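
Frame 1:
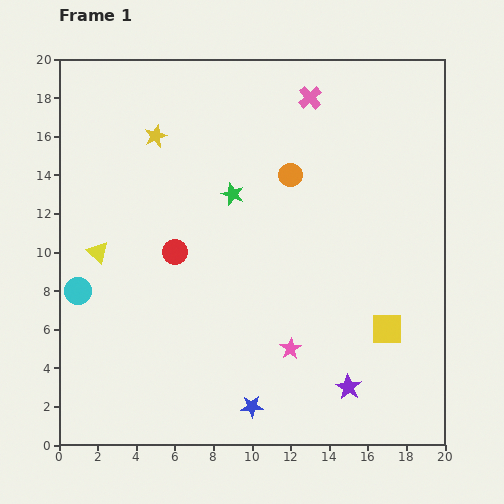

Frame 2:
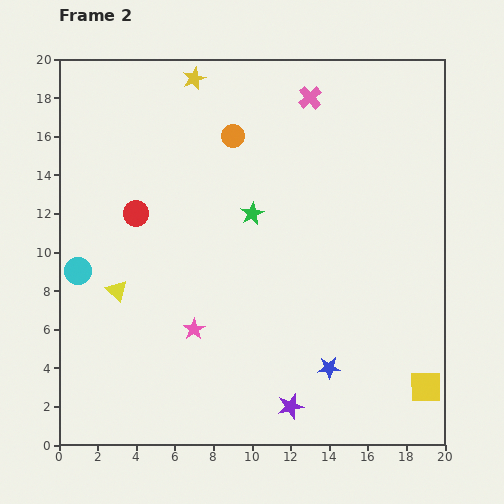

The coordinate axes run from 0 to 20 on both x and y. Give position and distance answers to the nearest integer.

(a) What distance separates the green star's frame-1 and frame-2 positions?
1

The green star moved from (9, 13) to (10, 12), a distance of √(1² + 1²) ≈ 1.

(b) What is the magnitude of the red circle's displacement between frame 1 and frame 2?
3

The red circle moved from (6, 10) to (4, 12), a distance of √(2² + 2²) ≈ 3.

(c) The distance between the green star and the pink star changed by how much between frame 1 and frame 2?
-2

Distance in frame 1: 9. Distance in frame 2: 7.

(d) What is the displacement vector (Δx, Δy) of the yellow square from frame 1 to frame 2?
(2, -3)

The yellow square was at (17, 6) in frame 1 and (19, 3) in frame 2.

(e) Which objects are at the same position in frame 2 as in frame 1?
the pink cross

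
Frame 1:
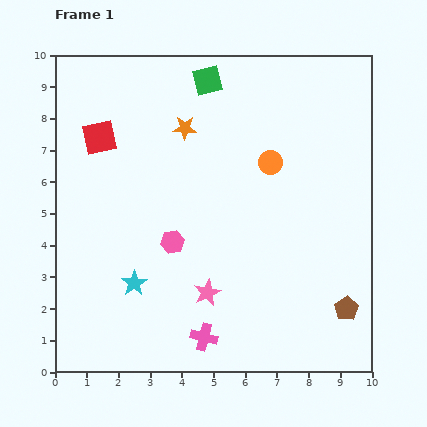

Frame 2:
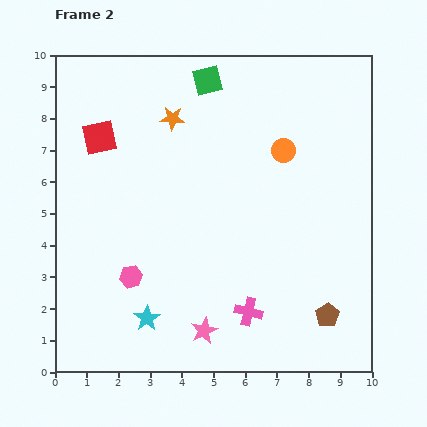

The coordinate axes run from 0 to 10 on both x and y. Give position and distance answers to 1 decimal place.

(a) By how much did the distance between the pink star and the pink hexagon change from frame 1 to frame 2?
+1.0

Distance in frame 1: 1.9. Distance in frame 2: 2.9.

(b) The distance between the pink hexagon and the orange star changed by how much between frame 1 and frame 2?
+1.6

Distance in frame 1: 3.6. Distance in frame 2: 5.2.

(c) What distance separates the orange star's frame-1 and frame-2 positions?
0.5

The orange star moved from (4.1, 7.7) to (3.7, 8.0), a distance of √(0.4² + 0.3²) ≈ 0.5.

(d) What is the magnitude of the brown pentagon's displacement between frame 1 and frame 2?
0.6

The brown pentagon moved from (9.2, 2.0) to (8.6, 1.8), a distance of √(0.6² + 0.2²) ≈ 0.6.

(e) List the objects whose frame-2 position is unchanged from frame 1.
the red square, the green square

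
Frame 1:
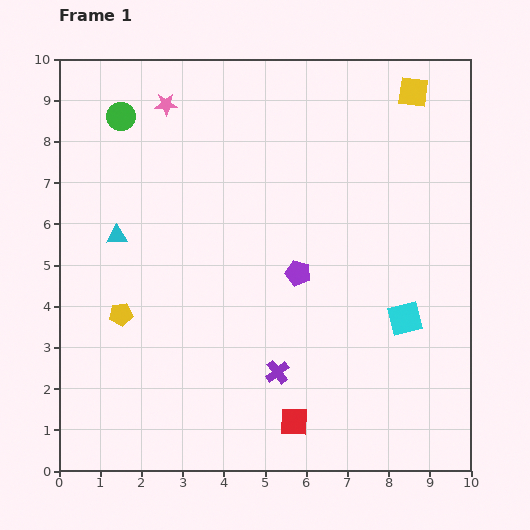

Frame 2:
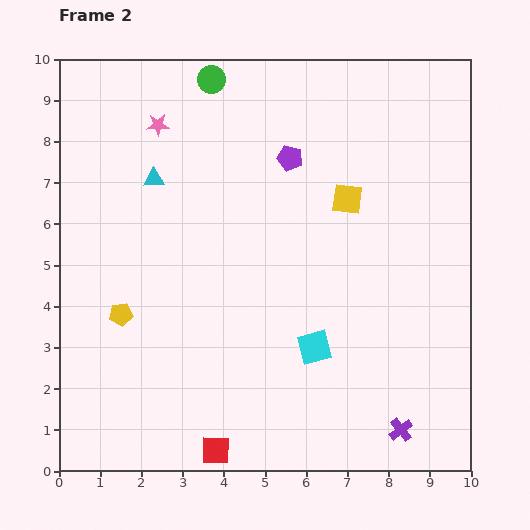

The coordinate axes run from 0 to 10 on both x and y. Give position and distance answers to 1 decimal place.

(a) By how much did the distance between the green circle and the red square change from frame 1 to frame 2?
+0.5

Distance in frame 1: 8.5. Distance in frame 2: 9.0.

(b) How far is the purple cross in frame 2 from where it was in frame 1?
3.3

The purple cross moved from (5.3, 2.4) to (8.3, 1.0), a distance of √(3.0² + 1.4²) ≈ 3.3.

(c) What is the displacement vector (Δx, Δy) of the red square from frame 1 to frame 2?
(-1.9, -0.7)

The red square was at (5.7, 1.2) in frame 1 and (3.8, 0.5) in frame 2.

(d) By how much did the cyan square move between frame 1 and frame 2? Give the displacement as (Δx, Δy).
(-2.2, -0.7)

The cyan square was at (8.4, 3.7) in frame 1 and (6.2, 3.0) in frame 2.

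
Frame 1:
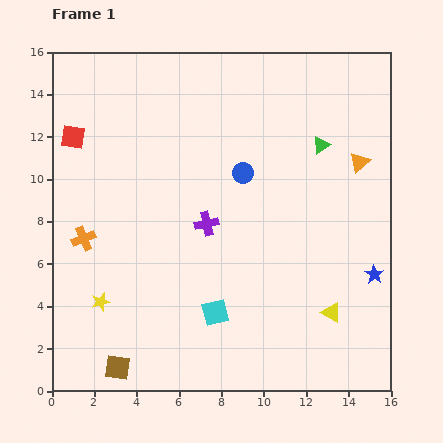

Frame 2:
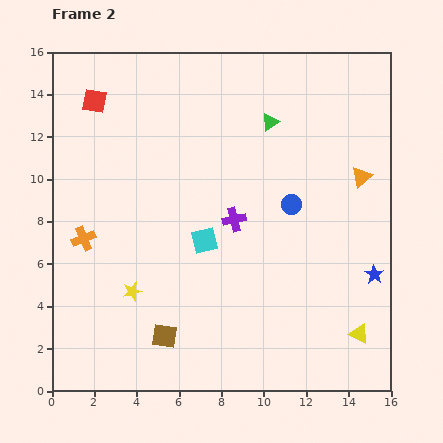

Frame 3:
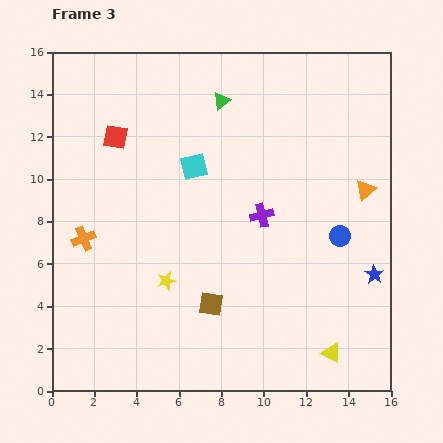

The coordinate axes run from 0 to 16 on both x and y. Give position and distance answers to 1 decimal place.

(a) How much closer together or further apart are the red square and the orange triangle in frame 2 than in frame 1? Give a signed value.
-0.5

Distance in frame 1: 13.6. Distance in frame 2: 13.1.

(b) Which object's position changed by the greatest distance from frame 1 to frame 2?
the cyan square

(moved 3.4; next 2.7)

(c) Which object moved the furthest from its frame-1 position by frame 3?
the cyan square

(moved 7.0; next 5.5)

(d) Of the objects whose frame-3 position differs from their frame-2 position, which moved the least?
the orange triangle

(moved 0.6)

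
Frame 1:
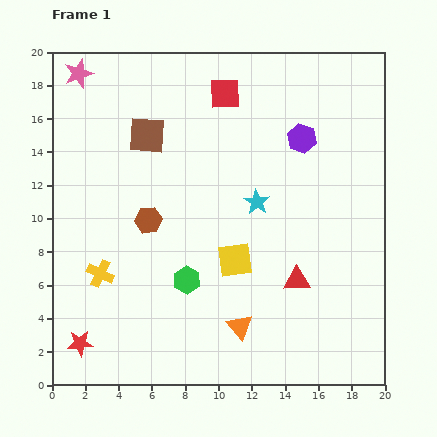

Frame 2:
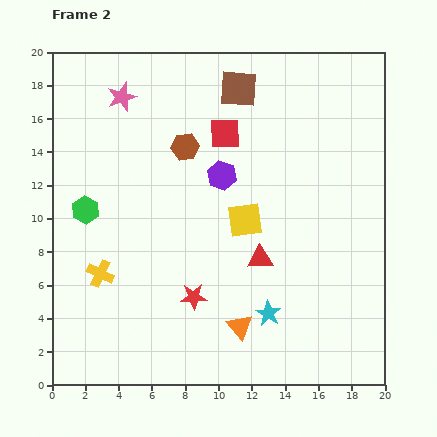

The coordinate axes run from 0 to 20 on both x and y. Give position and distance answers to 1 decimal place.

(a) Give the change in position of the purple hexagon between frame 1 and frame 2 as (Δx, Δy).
(-4.8, -2.2)

The purple hexagon was at (15.0, 14.8) in frame 1 and (10.2, 12.6) in frame 2.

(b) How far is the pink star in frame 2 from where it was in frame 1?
3.0

The pink star moved from (1.6, 18.7) to (4.2, 17.3), a distance of √(2.6² + 1.4²) ≈ 3.0.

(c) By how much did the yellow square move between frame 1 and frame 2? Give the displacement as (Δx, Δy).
(0.6, 2.4)

The yellow square was at (11.0, 7.5) in frame 1 and (11.6, 9.9) in frame 2.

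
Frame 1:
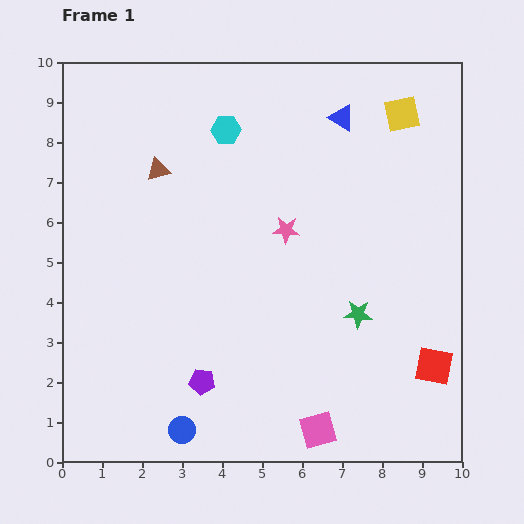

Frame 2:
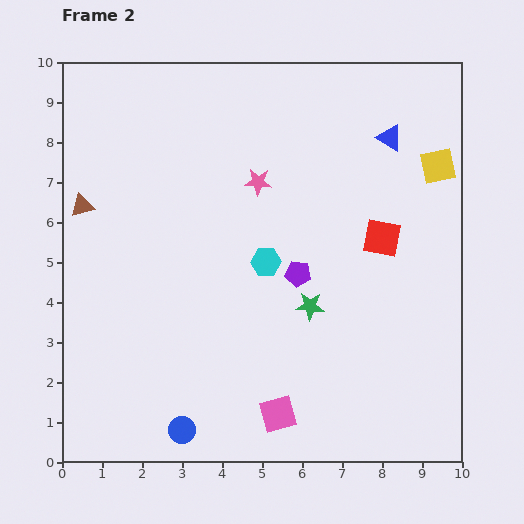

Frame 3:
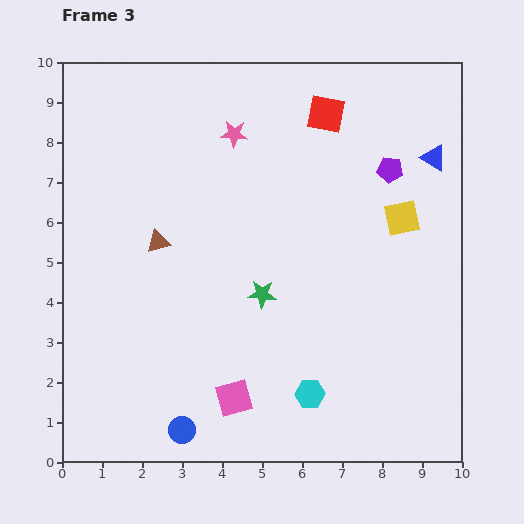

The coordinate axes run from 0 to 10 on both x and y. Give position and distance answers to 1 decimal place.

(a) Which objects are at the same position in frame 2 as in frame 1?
the blue circle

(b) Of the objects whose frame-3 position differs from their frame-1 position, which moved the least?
the brown triangle

(moved 1.8)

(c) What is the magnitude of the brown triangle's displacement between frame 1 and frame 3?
1.8

The brown triangle moved from (2.4, 7.3) to (2.4, 5.5), a distance of √(0.0² + 1.8²) ≈ 1.8.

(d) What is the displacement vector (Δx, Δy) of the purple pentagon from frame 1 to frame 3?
(4.7, 5.3)

The purple pentagon was at (3.5, 2.0) in frame 1 and (8.2, 7.3) in frame 3.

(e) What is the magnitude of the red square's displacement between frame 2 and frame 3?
3.4

The red square moved from (8.0, 5.6) to (6.6, 8.7), a distance of √(1.4² + 3.1²) ≈ 3.4.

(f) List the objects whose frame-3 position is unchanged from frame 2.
the blue circle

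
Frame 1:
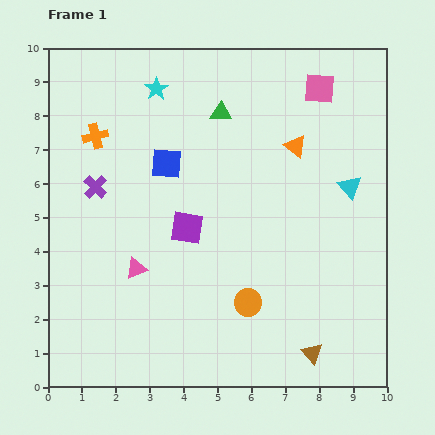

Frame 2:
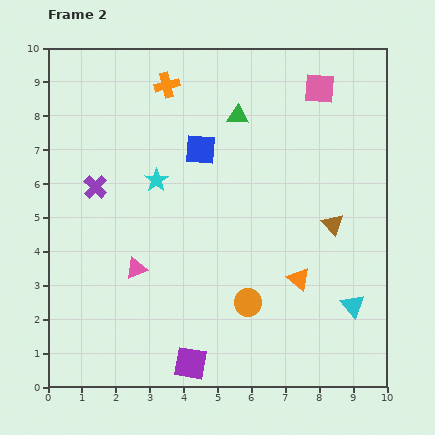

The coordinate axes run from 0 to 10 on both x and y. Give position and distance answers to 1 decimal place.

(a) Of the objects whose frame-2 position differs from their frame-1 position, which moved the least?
the green triangle

(moved 0.5)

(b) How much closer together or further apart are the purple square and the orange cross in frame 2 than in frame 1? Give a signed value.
+4.4

Distance in frame 1: 3.8. Distance in frame 2: 8.2.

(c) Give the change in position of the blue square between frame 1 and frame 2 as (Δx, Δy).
(1.0, 0.4)

The blue square was at (3.5, 6.6) in frame 1 and (4.5, 7.0) in frame 2.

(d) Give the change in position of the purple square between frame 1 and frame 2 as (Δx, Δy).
(0.1, -4.0)

The purple square was at (4.1, 4.7) in frame 1 and (4.2, 0.7) in frame 2.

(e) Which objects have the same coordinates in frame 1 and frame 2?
the pink triangle, the pink square, the orange circle, the purple cross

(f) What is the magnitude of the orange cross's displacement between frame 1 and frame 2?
2.6

The orange cross moved from (1.4, 7.4) to (3.5, 8.9), a distance of √(2.1² + 1.5²) ≈ 2.6.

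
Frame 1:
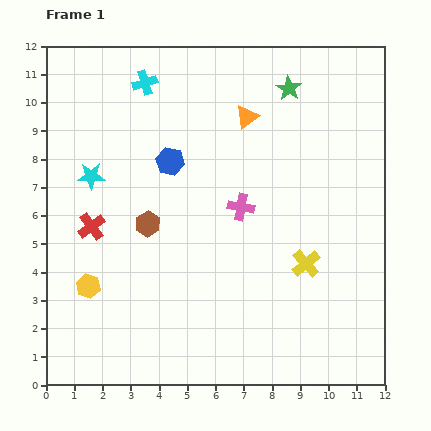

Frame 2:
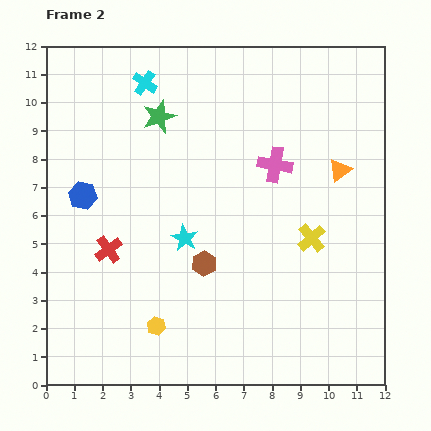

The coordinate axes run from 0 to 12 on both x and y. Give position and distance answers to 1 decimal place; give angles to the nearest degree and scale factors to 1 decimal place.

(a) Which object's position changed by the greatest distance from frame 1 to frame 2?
the green star

(moved 4.7; next 4.0)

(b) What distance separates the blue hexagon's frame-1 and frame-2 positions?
3.3

The blue hexagon moved from (4.4, 7.9) to (1.3, 6.7), a distance of √(3.1² + 1.2²) ≈ 3.3.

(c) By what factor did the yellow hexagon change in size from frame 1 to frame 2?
0.8×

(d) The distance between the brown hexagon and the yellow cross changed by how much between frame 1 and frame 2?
-1.9

Distance in frame 1: 5.8. Distance in frame 2: 3.9.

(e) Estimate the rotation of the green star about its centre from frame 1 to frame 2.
20° clockwise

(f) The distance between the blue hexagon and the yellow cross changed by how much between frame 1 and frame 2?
+2.2

Distance in frame 1: 6.0. Distance in frame 2: 8.2.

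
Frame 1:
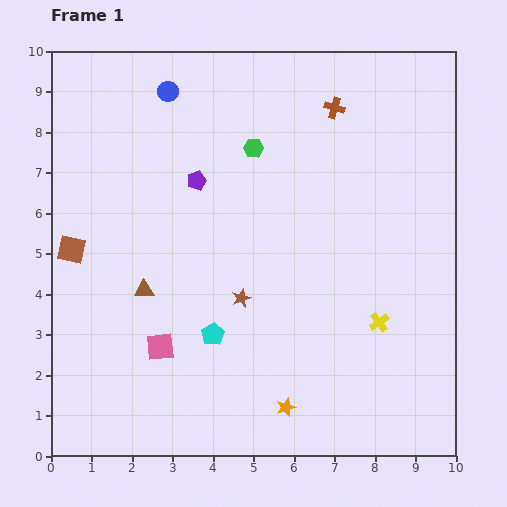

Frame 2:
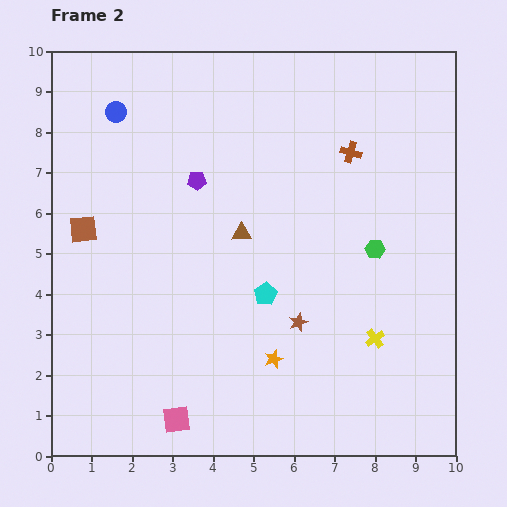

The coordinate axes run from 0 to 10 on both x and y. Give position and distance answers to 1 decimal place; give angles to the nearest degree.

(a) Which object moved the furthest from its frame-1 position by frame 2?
the green hexagon

(moved 3.9; next 2.8)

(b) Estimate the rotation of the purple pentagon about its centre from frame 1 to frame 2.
17° clockwise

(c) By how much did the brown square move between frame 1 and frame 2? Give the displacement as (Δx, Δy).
(0.3, 0.5)

The brown square was at (0.5, 5.1) in frame 1 and (0.8, 5.6) in frame 2.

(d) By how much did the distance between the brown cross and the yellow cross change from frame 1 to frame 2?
-0.8

Distance in frame 1: 5.4. Distance in frame 2: 4.6.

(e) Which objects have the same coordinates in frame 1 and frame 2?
the purple pentagon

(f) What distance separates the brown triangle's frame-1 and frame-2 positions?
2.8

The brown triangle moved from (2.3, 4.1) to (4.7, 5.5), a distance of √(2.4² + 1.4²) ≈ 2.8.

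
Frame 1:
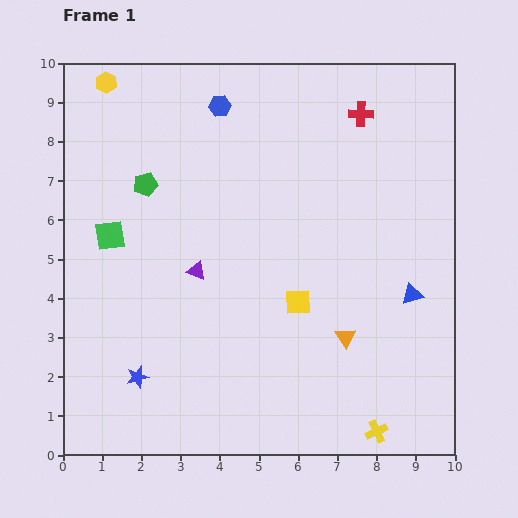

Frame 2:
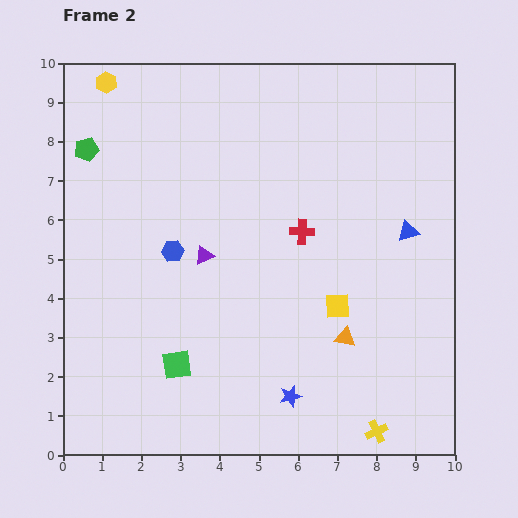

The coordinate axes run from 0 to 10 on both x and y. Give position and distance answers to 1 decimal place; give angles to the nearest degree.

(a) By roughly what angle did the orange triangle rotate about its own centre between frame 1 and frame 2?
44° counter-clockwise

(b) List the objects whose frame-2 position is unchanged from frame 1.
the orange triangle, the yellow cross, the yellow hexagon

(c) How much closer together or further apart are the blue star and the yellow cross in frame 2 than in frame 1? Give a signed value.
-3.9

Distance in frame 1: 6.3. Distance in frame 2: 2.4.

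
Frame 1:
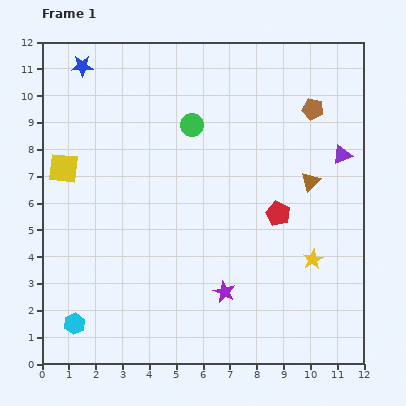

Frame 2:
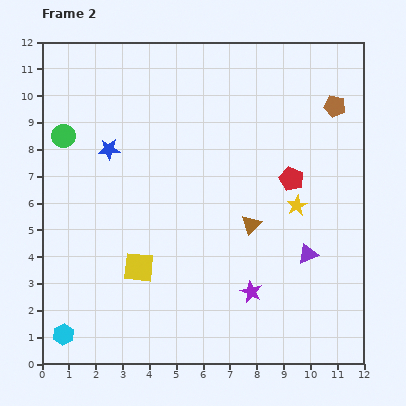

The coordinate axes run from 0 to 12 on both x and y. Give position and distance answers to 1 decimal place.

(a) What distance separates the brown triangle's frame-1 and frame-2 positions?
2.7

The brown triangle moved from (10.0, 6.8) to (7.8, 5.2), a distance of √(2.2² + 1.6²) ≈ 2.7.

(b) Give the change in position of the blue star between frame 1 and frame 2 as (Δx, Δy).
(1.0, -3.1)

The blue star was at (1.5, 11.1) in frame 1 and (2.5, 8.0) in frame 2.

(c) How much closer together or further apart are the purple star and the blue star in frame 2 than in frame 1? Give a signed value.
-2.4

Distance in frame 1: 9.9. Distance in frame 2: 7.5.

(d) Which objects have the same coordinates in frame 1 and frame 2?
none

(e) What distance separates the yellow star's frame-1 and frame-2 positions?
2.1

The yellow star moved from (10.1, 3.9) to (9.5, 5.9), a distance of √(0.6² + 2.0²) ≈ 2.1.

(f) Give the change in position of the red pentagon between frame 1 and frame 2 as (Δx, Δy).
(0.5, 1.3)

The red pentagon was at (8.8, 5.6) in frame 1 and (9.3, 6.9) in frame 2.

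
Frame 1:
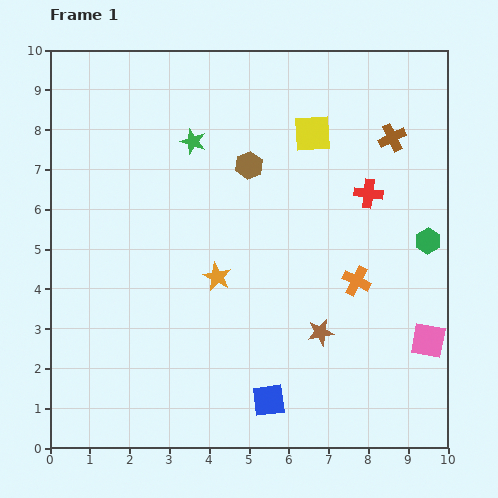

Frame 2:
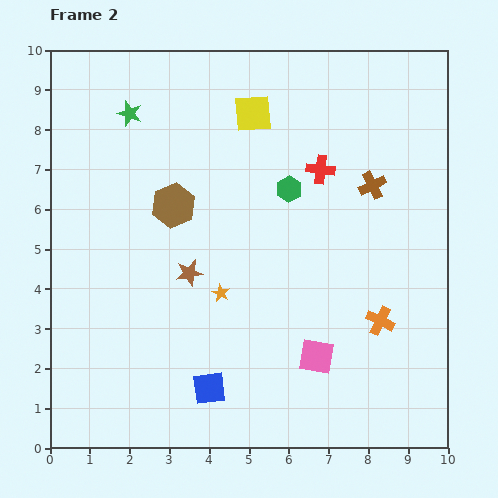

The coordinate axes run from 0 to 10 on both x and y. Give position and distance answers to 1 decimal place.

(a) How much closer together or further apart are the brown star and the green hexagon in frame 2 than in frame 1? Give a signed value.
-0.2

Distance in frame 1: 3.5. Distance in frame 2: 3.3.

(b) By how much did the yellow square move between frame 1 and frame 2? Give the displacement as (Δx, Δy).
(-1.5, 0.5)

The yellow square was at (6.6, 7.9) in frame 1 and (5.1, 8.4) in frame 2.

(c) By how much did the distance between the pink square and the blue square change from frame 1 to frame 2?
-1.5

Distance in frame 1: 4.3. Distance in frame 2: 2.8.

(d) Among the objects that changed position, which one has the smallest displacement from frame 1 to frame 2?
the orange star

(moved 0.4)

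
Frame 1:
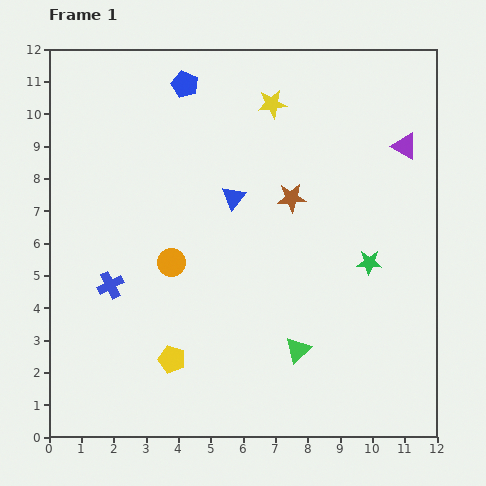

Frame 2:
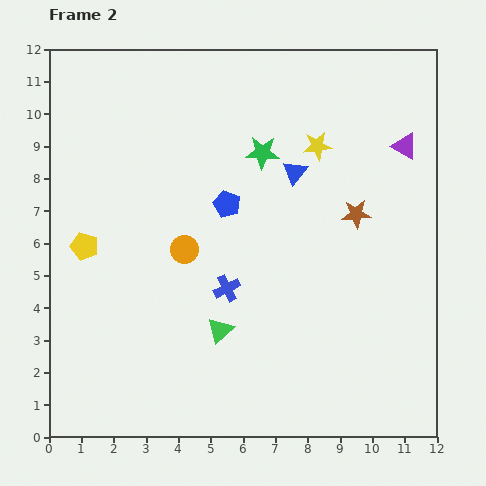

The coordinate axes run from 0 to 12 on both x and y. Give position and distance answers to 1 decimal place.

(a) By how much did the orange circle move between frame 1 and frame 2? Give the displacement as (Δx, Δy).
(0.4, 0.4)

The orange circle was at (3.8, 5.4) in frame 1 and (4.2, 5.8) in frame 2.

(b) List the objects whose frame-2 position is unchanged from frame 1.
the purple triangle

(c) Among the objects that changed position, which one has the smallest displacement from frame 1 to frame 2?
the orange circle

(moved 0.6)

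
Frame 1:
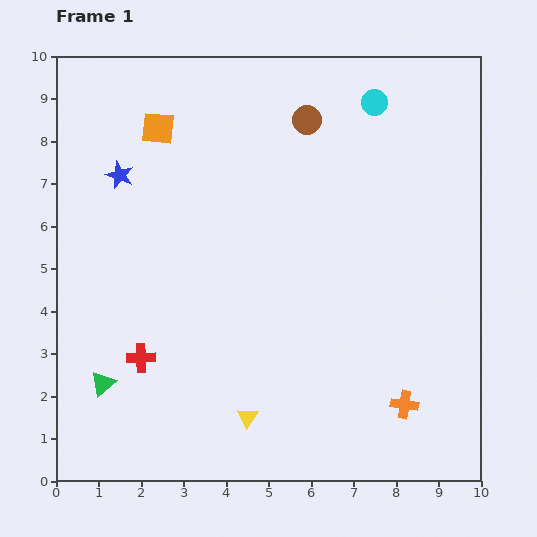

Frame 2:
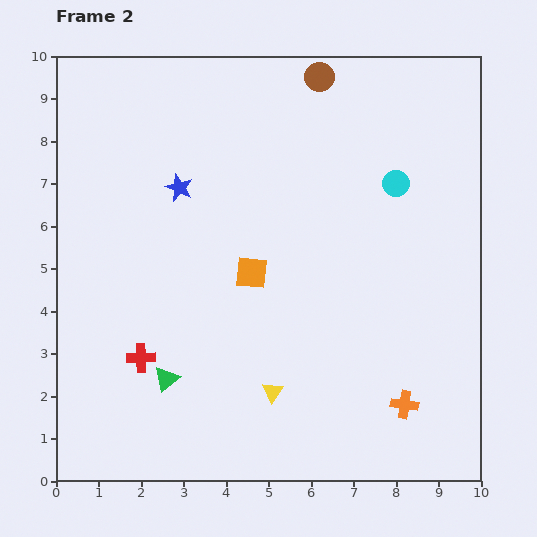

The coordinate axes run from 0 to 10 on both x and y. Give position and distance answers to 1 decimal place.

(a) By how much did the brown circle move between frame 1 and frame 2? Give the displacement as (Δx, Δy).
(0.3, 1.0)

The brown circle was at (5.9, 8.5) in frame 1 and (6.2, 9.5) in frame 2.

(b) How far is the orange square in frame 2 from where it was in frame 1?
4.0

The orange square moved from (2.4, 8.3) to (4.6, 4.9), a distance of √(2.2² + 3.4²) ≈ 4.0.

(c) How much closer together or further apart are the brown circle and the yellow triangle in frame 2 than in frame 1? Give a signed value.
+0.4

Distance in frame 1: 7.1. Distance in frame 2: 7.5.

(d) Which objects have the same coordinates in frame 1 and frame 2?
the orange cross, the red cross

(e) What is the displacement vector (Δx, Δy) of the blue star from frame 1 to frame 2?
(1.4, -0.3)

The blue star was at (1.5, 7.2) in frame 1 and (2.9, 6.9) in frame 2.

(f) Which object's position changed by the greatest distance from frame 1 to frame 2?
the orange square

(moved 4.0; next 2.0)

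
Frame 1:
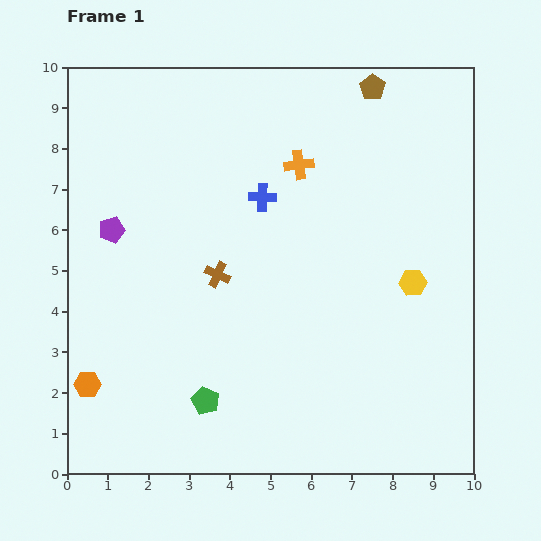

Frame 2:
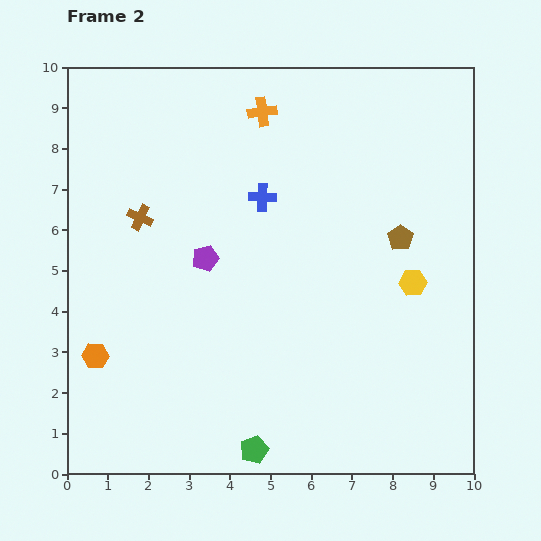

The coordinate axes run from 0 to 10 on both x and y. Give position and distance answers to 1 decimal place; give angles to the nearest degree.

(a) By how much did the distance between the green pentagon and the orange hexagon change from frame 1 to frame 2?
+1.6

Distance in frame 1: 2.9. Distance in frame 2: 4.5.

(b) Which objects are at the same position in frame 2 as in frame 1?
the yellow hexagon, the blue cross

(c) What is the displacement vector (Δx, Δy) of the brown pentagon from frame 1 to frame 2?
(0.7, -3.7)

The brown pentagon was at (7.5, 9.5) in frame 1 and (8.2, 5.8) in frame 2.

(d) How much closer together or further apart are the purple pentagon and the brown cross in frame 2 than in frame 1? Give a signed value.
-0.9

Distance in frame 1: 2.8. Distance in frame 2: 1.9.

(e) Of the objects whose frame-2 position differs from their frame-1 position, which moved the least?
the orange hexagon

(moved 0.7)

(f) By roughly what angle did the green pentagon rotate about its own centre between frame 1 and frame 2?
24° clockwise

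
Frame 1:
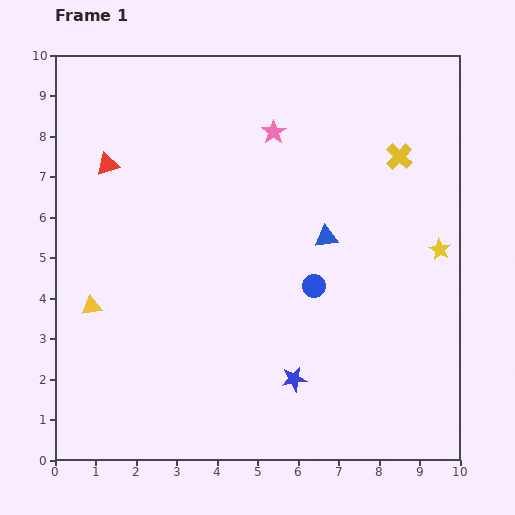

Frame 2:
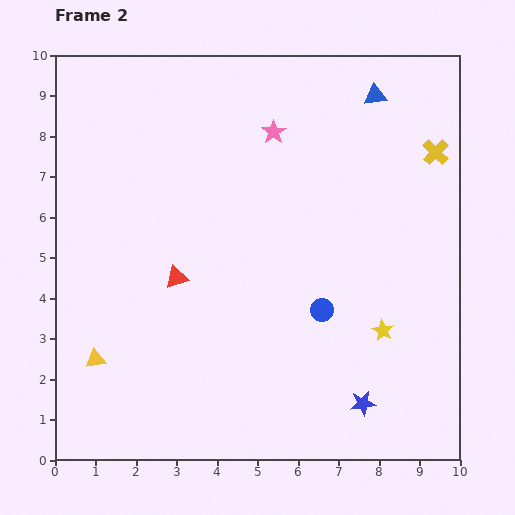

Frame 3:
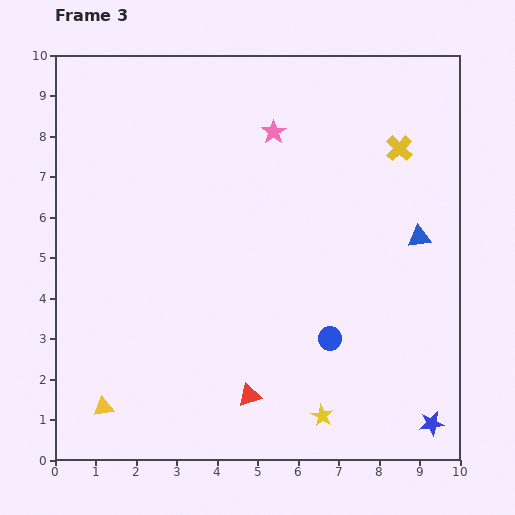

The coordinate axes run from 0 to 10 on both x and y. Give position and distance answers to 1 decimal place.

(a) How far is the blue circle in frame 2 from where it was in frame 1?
0.6

The blue circle moved from (6.4, 4.3) to (6.6, 3.7), a distance of √(0.2² + 0.6²) ≈ 0.6.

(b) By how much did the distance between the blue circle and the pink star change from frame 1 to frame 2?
+0.7

Distance in frame 1: 3.9. Distance in frame 2: 4.6.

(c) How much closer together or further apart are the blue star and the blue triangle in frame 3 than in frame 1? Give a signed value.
+1.0

Distance in frame 1: 3.6. Distance in frame 3: 4.6.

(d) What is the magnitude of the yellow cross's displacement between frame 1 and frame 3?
0.2

The yellow cross moved from (8.5, 7.5) to (8.5, 7.7), a distance of √(0.0² + 0.2²) ≈ 0.2.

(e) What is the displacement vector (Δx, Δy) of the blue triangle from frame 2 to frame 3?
(1.1, -3.5)

The blue triangle was at (7.9, 9.0) in frame 2 and (9.0, 5.5) in frame 3.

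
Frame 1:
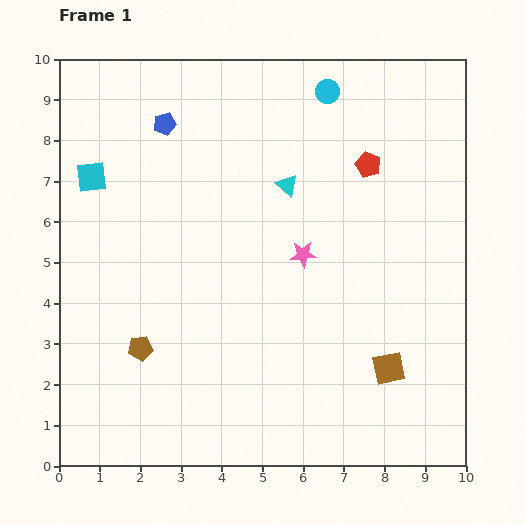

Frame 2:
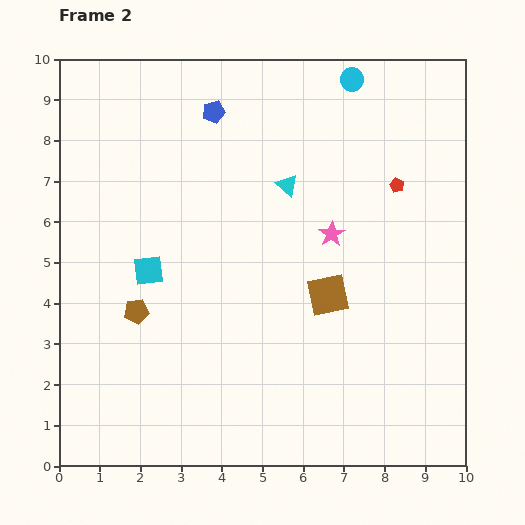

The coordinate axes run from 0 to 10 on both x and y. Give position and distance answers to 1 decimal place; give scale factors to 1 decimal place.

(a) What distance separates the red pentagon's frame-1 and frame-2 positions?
0.9

The red pentagon moved from (7.6, 7.4) to (8.3, 6.9), a distance of √(0.7² + 0.5²) ≈ 0.9.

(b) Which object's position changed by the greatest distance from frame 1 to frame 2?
the cyan square

(moved 2.7; next 2.3)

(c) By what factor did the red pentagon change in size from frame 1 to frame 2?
0.6×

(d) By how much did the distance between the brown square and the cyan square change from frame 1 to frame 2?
-4.3

Distance in frame 1: 8.7. Distance in frame 2: 4.4.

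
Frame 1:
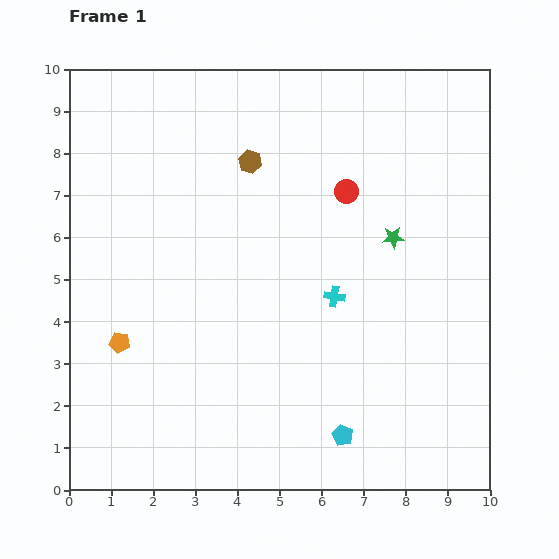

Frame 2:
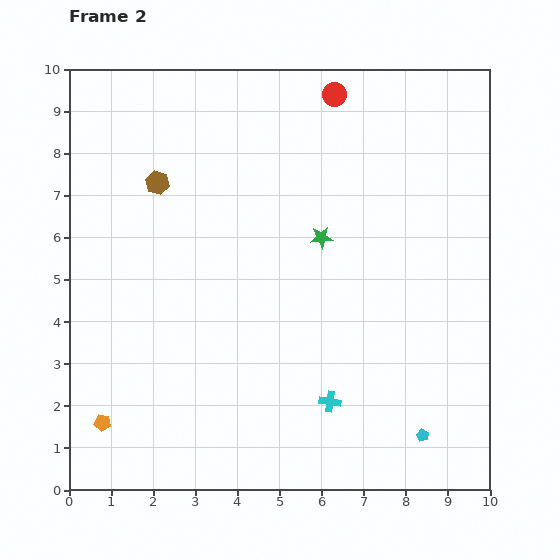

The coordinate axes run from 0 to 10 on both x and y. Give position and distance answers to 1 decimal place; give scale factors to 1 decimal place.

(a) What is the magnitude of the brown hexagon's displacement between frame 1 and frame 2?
2.3

The brown hexagon moved from (4.3, 7.8) to (2.1, 7.3), a distance of √(2.2² + 0.5²) ≈ 2.3.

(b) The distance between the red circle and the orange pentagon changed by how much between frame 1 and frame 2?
+3.0

Distance in frame 1: 6.5. Distance in frame 2: 9.5.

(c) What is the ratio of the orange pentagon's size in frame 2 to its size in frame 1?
0.8×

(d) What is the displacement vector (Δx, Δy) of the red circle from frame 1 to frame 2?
(-0.3, 2.3)

The red circle was at (6.6, 7.1) in frame 1 and (6.3, 9.4) in frame 2.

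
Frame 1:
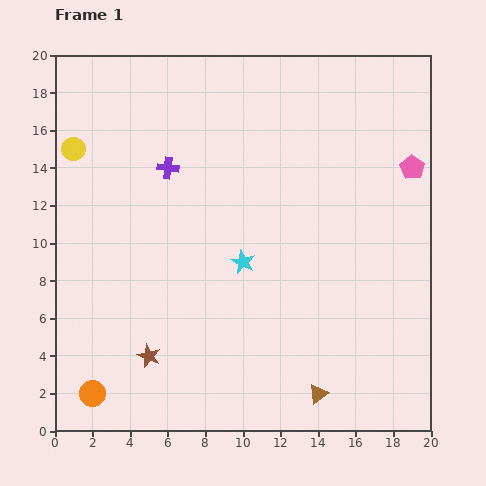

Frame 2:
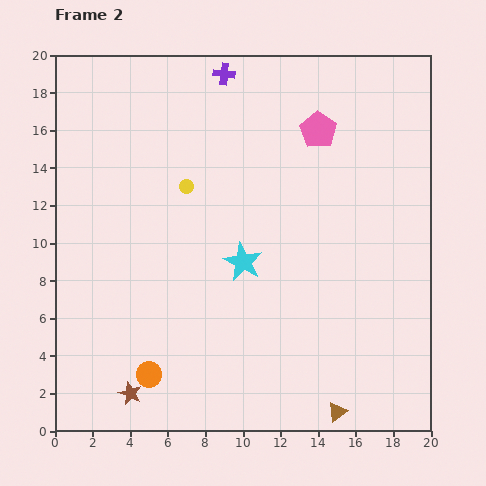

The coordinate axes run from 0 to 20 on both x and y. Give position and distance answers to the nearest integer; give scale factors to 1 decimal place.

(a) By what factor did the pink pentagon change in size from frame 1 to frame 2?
1.5×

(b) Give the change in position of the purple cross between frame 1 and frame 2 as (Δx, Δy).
(3, 5)

The purple cross was at (6, 14) in frame 1 and (9, 19) in frame 2.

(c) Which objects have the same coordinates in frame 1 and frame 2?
the cyan star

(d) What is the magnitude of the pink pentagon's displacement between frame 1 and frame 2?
5

The pink pentagon moved from (19, 14) to (14, 16), a distance of √(5² + 2²) ≈ 5.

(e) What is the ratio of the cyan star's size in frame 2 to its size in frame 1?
1.6×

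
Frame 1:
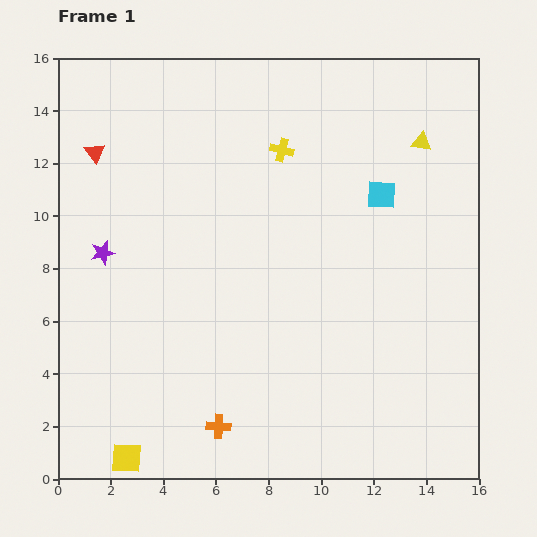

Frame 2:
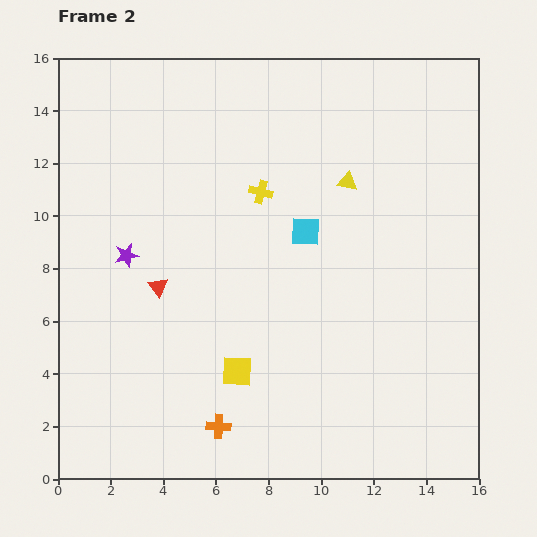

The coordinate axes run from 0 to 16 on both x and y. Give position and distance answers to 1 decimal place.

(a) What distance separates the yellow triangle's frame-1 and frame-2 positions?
3.2

The yellow triangle moved from (13.8, 12.8) to (11.0, 11.3), a distance of √(2.8² + 1.5²) ≈ 3.2.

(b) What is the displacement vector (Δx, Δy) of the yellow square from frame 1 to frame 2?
(4.2, 3.3)

The yellow square was at (2.6, 0.8) in frame 1 and (6.8, 4.1) in frame 2.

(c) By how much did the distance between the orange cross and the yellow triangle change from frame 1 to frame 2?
-2.8

Distance in frame 1: 13.3. Distance in frame 2: 10.5.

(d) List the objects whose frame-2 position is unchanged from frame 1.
the orange cross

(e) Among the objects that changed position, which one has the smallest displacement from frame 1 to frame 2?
the purple star

(moved 0.9)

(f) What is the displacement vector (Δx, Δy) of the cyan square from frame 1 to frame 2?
(-2.9, -1.4)

The cyan square was at (12.3, 10.8) in frame 1 and (9.4, 9.4) in frame 2.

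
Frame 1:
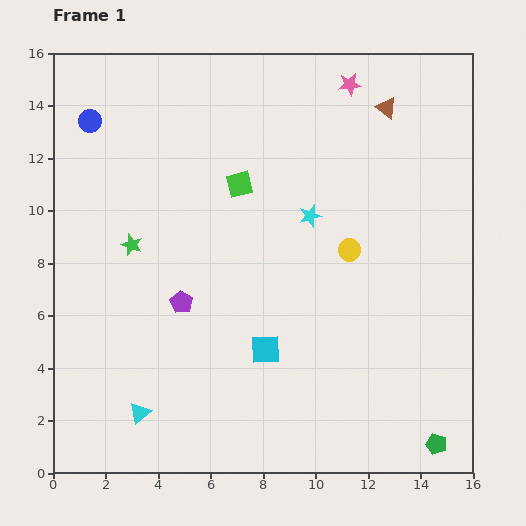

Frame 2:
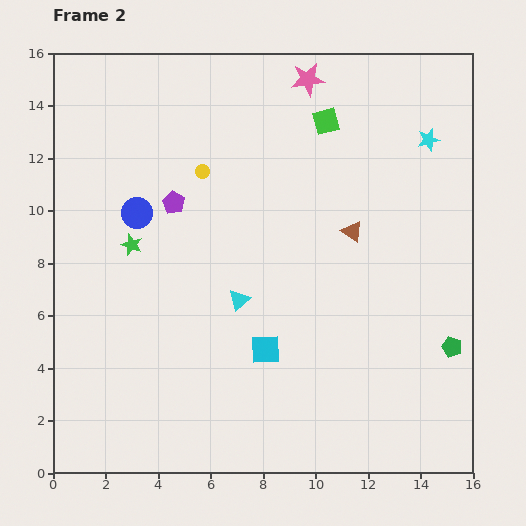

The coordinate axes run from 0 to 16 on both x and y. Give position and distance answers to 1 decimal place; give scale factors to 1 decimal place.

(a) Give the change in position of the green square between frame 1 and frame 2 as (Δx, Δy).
(3.3, 2.4)

The green square was at (7.1, 11.0) in frame 1 and (10.4, 13.4) in frame 2.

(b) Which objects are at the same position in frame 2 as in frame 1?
the green star, the cyan square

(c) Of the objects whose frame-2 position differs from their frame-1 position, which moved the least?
the pink star

(moved 1.6)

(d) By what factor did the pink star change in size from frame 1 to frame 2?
1.5×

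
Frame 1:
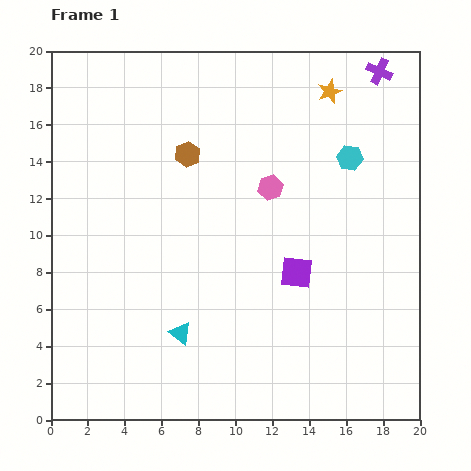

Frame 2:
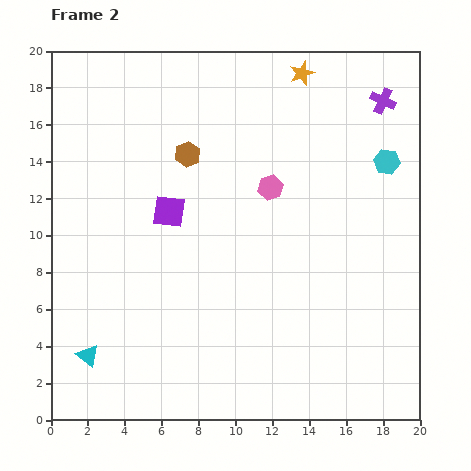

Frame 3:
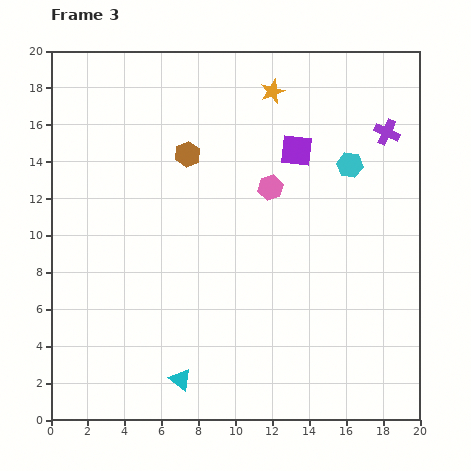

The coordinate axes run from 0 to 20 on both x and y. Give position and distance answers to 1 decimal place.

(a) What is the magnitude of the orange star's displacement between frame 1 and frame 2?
1.8

The orange star moved from (15.1, 17.8) to (13.6, 18.8), a distance of √(1.5² + 1.0²) ≈ 1.8.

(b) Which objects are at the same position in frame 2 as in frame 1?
the pink hexagon, the brown hexagon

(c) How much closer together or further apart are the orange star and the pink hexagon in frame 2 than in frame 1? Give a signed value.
+0.3

Distance in frame 1: 6.1. Distance in frame 2: 6.4.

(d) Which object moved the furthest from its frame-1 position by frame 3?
the purple square

(moved 6.6; next 3.3)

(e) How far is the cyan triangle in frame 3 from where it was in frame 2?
5.2

The cyan triangle moved from (2.0, 3.5) to (7.0, 2.2), a distance of √(5.0² + 1.3²) ≈ 5.2.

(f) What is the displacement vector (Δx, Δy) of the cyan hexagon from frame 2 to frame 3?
(-2.0, -0.2)

The cyan hexagon was at (18.2, 14.0) in frame 2 and (16.2, 13.8) in frame 3.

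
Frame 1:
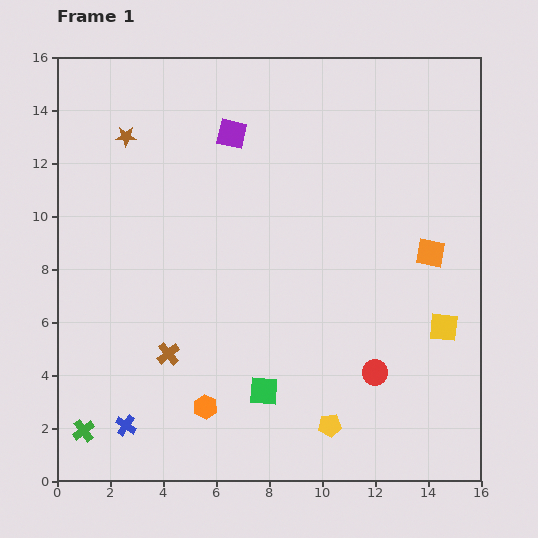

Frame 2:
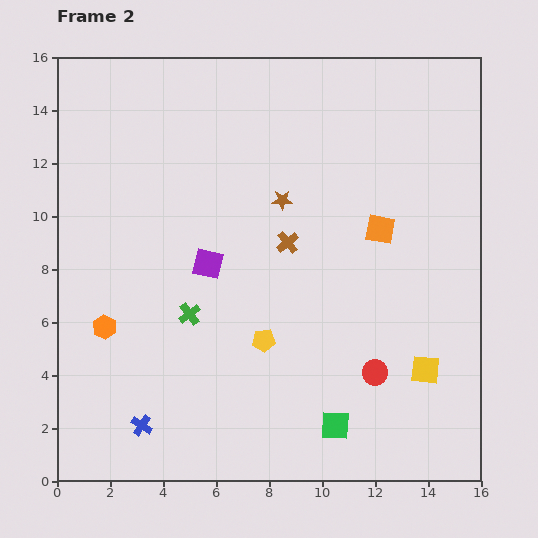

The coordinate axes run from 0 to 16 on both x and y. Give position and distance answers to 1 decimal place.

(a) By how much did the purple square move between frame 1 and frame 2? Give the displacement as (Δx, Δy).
(-0.9, -4.9)

The purple square was at (6.6, 13.1) in frame 1 and (5.7, 8.2) in frame 2.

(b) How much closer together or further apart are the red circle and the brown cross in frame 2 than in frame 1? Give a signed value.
-1.9

Distance in frame 1: 7.8. Distance in frame 2: 5.9.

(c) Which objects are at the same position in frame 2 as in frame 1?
the red circle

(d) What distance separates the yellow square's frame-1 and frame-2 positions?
1.7

The yellow square moved from (14.6, 5.8) to (13.9, 4.2), a distance of √(0.7² + 1.6²) ≈ 1.7.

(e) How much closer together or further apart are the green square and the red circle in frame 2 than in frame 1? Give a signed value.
-1.8

Distance in frame 1: 4.3. Distance in frame 2: 2.5.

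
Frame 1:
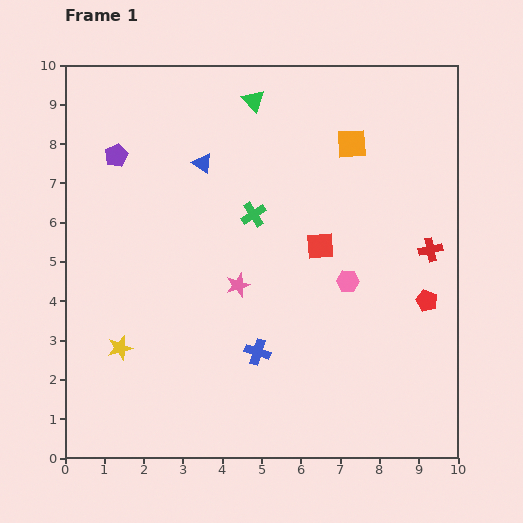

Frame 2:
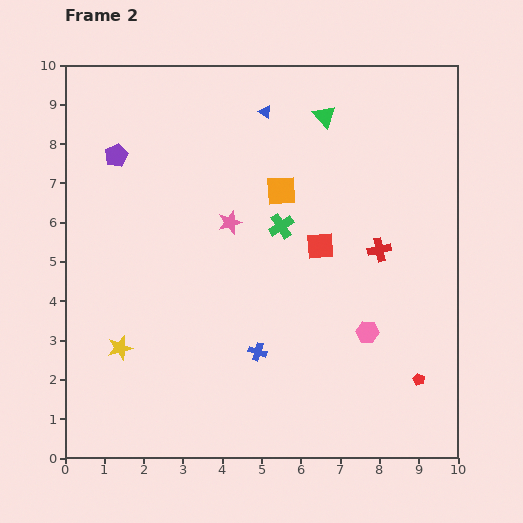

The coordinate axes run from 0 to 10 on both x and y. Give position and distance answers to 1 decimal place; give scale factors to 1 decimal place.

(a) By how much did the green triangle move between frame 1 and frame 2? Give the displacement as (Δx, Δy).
(1.8, -0.4)

The green triangle was at (4.8, 9.1) in frame 1 and (6.6, 8.7) in frame 2.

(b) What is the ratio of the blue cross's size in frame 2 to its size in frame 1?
0.7×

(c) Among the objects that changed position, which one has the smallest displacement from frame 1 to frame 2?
the green cross

(moved 0.8)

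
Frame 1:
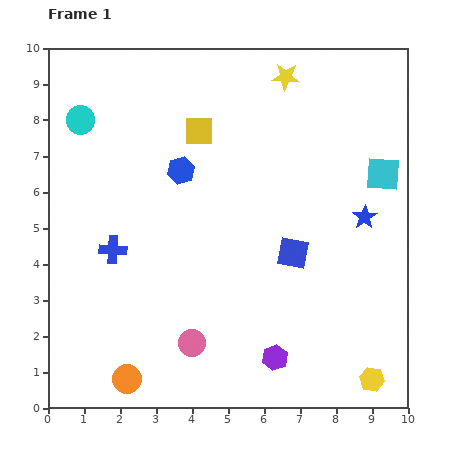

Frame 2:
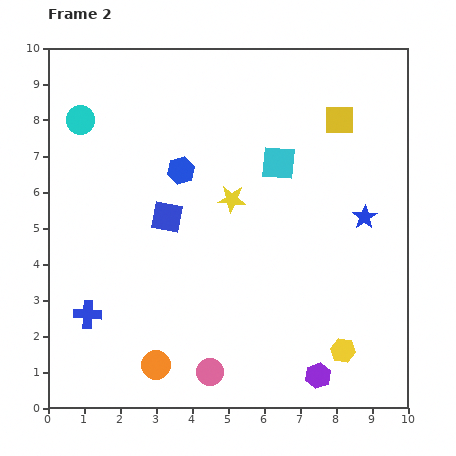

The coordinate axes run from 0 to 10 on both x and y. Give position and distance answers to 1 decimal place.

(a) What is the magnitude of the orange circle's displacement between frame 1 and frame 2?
0.9

The orange circle moved from (2.2, 0.8) to (3.0, 1.2), a distance of √(0.8² + 0.4²) ≈ 0.9.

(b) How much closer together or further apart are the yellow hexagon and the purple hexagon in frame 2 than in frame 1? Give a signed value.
-1.8

Distance in frame 1: 2.8. Distance in frame 2: 1.0.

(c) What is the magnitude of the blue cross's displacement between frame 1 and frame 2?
1.9

The blue cross moved from (1.8, 4.4) to (1.1, 2.6), a distance of √(0.7² + 1.8²) ≈ 1.9.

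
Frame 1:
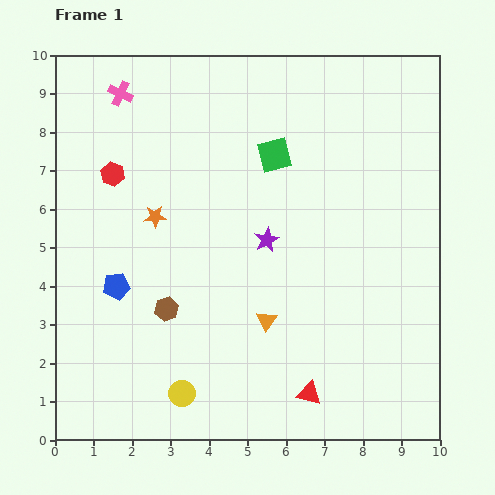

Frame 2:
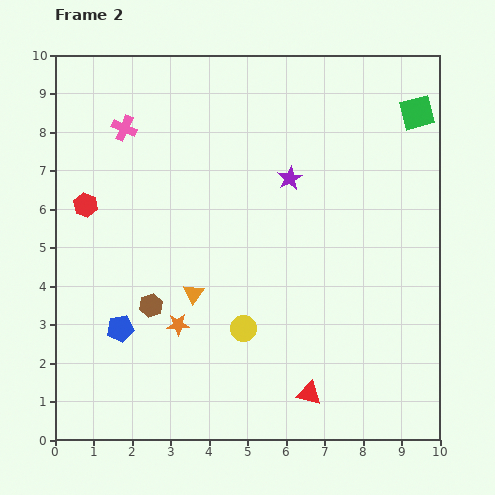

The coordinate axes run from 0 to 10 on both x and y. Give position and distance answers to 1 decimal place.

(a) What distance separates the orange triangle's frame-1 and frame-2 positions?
2.0

The orange triangle moved from (5.5, 3.1) to (3.6, 3.8), a distance of √(1.9² + 0.7²) ≈ 2.0.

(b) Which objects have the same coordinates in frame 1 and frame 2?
the red triangle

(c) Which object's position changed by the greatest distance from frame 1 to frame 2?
the green square

(moved 3.9; next 2.9)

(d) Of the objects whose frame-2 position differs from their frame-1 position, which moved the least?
the brown hexagon

(moved 0.4)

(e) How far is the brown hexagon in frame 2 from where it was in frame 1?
0.4

The brown hexagon moved from (2.9, 3.4) to (2.5, 3.5), a distance of √(0.4² + 0.1²) ≈ 0.4.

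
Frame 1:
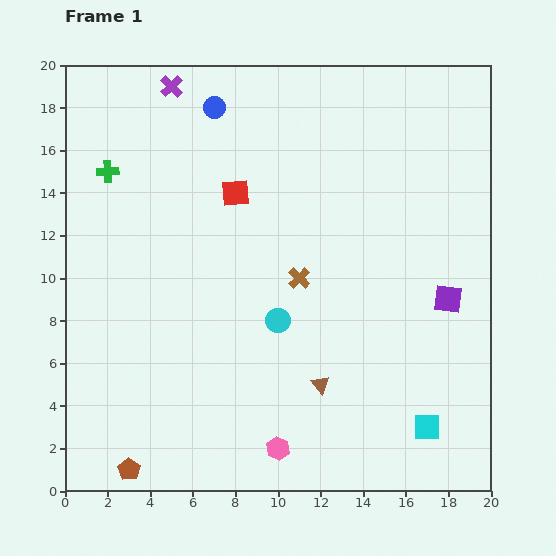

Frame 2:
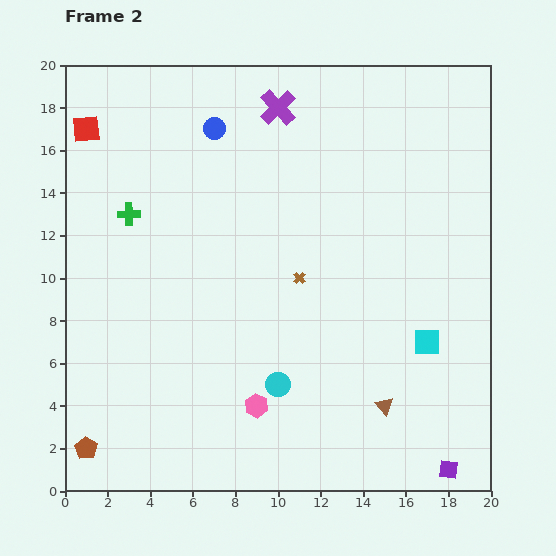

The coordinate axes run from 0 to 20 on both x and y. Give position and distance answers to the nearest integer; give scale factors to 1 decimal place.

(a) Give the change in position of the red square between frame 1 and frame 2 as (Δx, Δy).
(-7, 3)

The red square was at (8, 14) in frame 1 and (1, 17) in frame 2.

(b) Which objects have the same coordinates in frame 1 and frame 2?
the brown cross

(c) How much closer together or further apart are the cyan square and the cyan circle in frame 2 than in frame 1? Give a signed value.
-2

Distance in frame 1: 9. Distance in frame 2: 7.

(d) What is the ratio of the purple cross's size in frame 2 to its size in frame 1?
1.6×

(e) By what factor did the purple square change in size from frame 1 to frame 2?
0.7×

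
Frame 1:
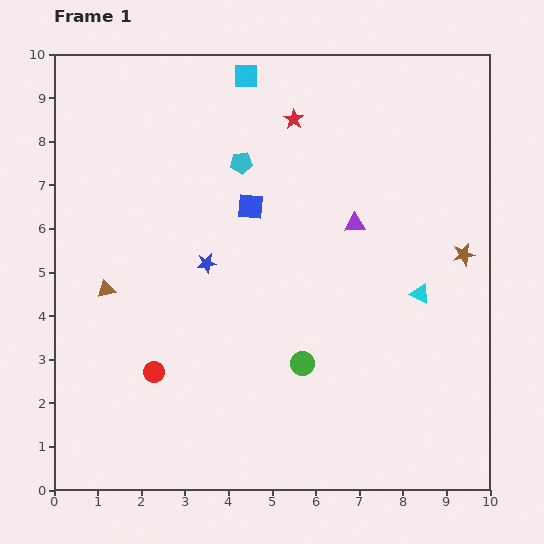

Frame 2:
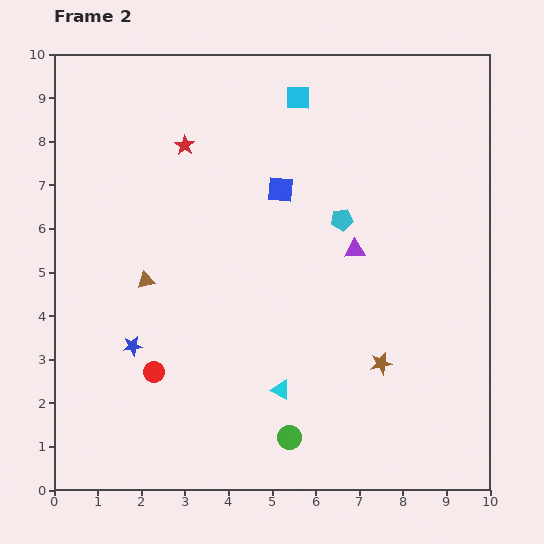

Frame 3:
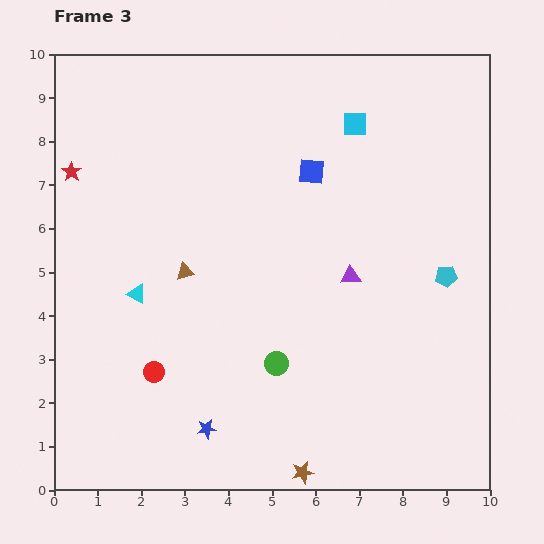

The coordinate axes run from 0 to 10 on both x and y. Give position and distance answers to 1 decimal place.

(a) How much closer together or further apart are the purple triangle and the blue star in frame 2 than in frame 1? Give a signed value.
+2.1

Distance in frame 1: 3.5. Distance in frame 2: 5.6.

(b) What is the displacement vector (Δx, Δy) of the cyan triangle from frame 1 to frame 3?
(-6.5, 0.0)

The cyan triangle was at (8.4, 4.5) in frame 1 and (1.9, 4.5) in frame 3.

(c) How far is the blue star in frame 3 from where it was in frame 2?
2.5

The blue star moved from (1.8, 3.3) to (3.5, 1.4), a distance of √(1.7² + 1.9²) ≈ 2.5.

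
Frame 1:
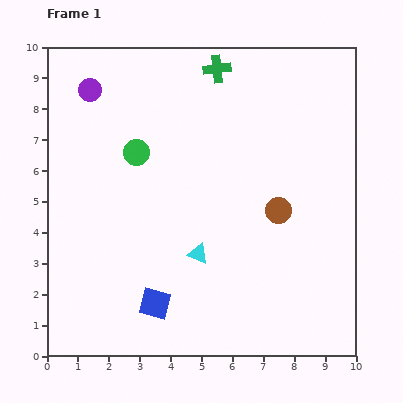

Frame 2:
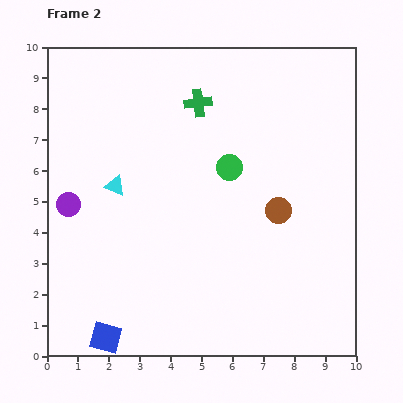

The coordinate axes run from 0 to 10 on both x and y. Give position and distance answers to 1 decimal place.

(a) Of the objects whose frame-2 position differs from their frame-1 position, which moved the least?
the green cross

(moved 1.3)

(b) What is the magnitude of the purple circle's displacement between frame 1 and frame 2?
3.8

The purple circle moved from (1.4, 8.6) to (0.7, 4.9), a distance of √(0.7² + 3.7²) ≈ 3.8.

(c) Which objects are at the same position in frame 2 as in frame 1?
the brown circle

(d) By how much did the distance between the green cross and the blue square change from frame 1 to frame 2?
+0.3

Distance in frame 1: 7.9. Distance in frame 2: 8.2.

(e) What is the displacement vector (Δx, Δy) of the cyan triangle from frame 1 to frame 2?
(-2.7, 2.2)

The cyan triangle was at (4.9, 3.3) in frame 1 and (2.2, 5.5) in frame 2.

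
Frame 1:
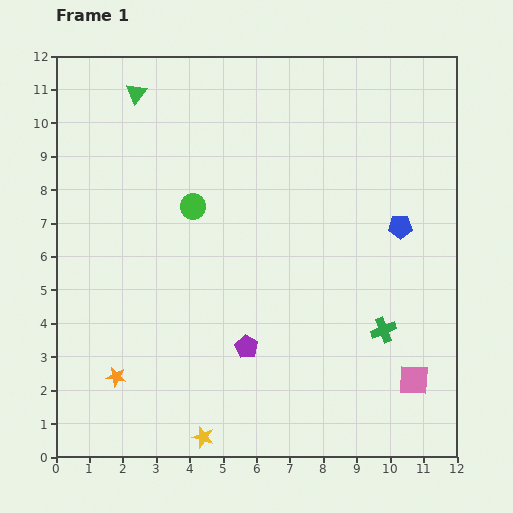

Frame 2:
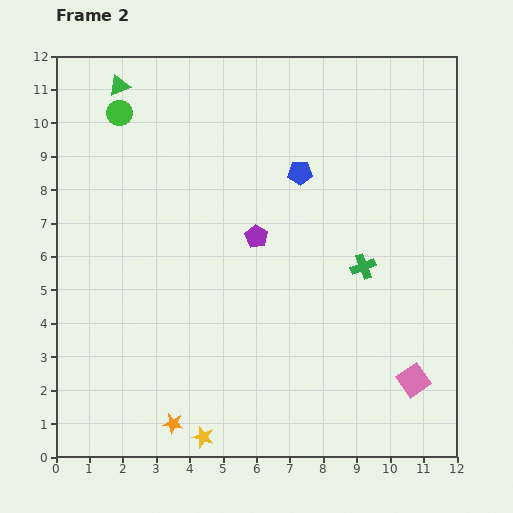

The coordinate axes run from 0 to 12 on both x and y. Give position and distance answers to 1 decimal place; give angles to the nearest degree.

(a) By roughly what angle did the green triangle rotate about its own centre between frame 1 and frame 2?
30° clockwise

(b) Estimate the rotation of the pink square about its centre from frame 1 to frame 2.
37° counter-clockwise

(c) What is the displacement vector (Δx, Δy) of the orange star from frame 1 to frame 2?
(1.7, -1.4)

The orange star was at (1.8, 2.4) in frame 1 and (3.5, 1.0) in frame 2.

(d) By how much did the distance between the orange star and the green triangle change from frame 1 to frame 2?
+1.7

Distance in frame 1: 8.5. Distance in frame 2: 10.2.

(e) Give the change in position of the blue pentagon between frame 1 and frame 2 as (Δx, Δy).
(-3.0, 1.6)

The blue pentagon was at (10.3, 6.9) in frame 1 and (7.3, 8.5) in frame 2.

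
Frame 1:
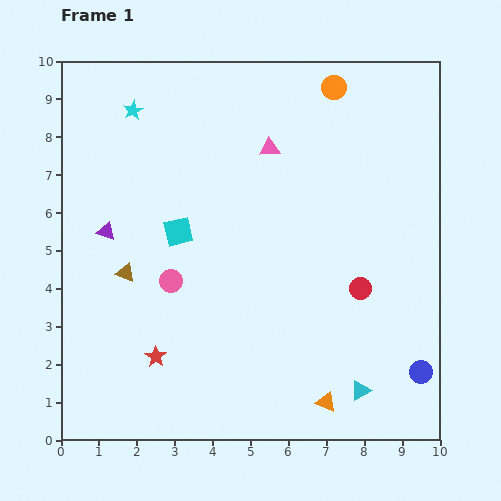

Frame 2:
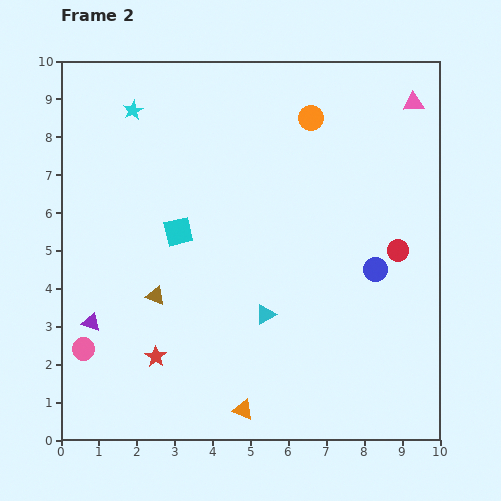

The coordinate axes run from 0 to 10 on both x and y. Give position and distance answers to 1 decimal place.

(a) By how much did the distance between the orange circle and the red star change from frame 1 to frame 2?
-1.0

Distance in frame 1: 8.5. Distance in frame 2: 7.5.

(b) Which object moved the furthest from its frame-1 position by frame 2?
the pink triangle

(moved 4.0; next 3.2)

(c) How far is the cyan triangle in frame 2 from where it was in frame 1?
3.2

The cyan triangle moved from (7.9, 1.3) to (5.4, 3.3), a distance of √(2.5² + 2.0²) ≈ 3.2.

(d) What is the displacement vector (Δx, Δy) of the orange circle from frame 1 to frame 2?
(-0.6, -0.8)

The orange circle was at (7.2, 9.3) in frame 1 and (6.6, 8.5) in frame 2.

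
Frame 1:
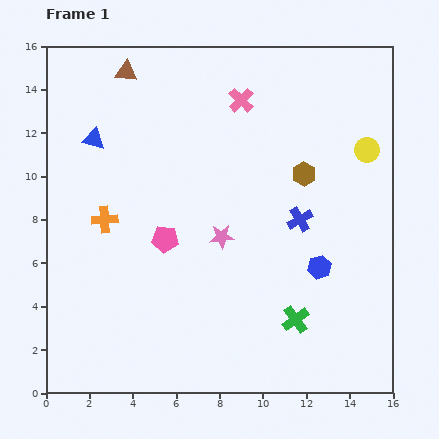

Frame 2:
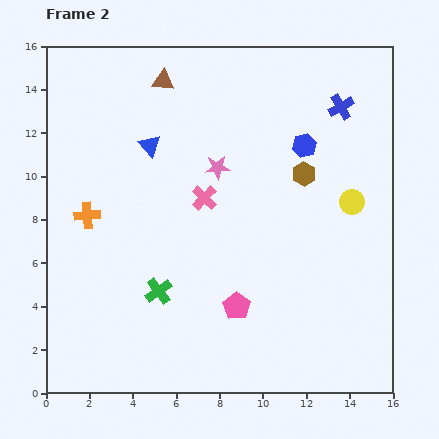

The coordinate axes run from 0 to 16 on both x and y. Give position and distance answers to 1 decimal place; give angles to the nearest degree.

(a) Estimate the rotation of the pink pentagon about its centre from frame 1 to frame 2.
29° clockwise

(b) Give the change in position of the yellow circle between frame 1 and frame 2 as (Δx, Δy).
(-0.7, -2.4)

The yellow circle was at (14.8, 11.2) in frame 1 and (14.1, 8.8) in frame 2.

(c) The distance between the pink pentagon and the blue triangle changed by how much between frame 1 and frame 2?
+2.7

Distance in frame 1: 5.7. Distance in frame 2: 8.4.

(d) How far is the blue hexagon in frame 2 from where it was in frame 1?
5.6

The blue hexagon moved from (12.6, 5.8) to (11.9, 11.4), a distance of √(0.7² + 5.6²) ≈ 5.6.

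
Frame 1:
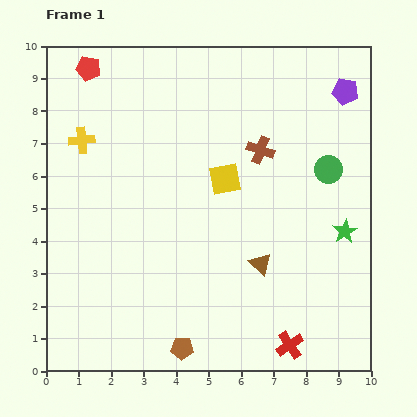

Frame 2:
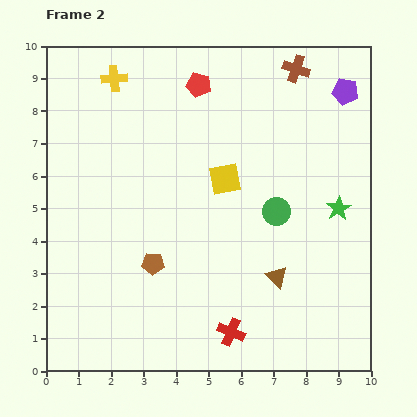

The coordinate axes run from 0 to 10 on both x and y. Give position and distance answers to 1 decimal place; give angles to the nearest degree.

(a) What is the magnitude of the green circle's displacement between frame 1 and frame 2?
2.1

The green circle moved from (8.7, 6.2) to (7.1, 4.9), a distance of √(1.6² + 1.3²) ≈ 2.1.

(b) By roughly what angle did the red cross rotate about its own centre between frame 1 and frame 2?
34° counter-clockwise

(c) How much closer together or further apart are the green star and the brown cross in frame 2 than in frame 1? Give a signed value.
+0.9

Distance in frame 1: 3.6. Distance in frame 2: 4.5.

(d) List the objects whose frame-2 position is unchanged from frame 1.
the purple pentagon, the yellow square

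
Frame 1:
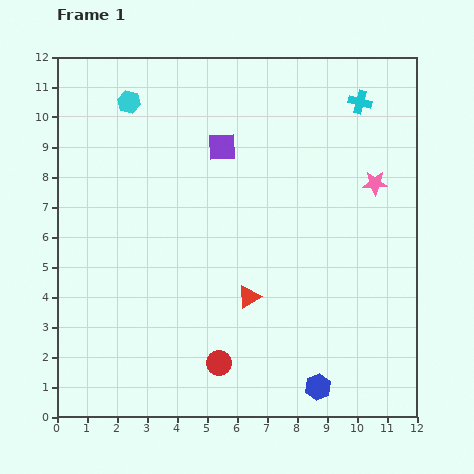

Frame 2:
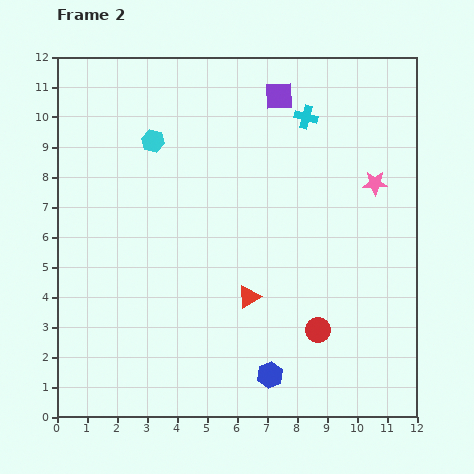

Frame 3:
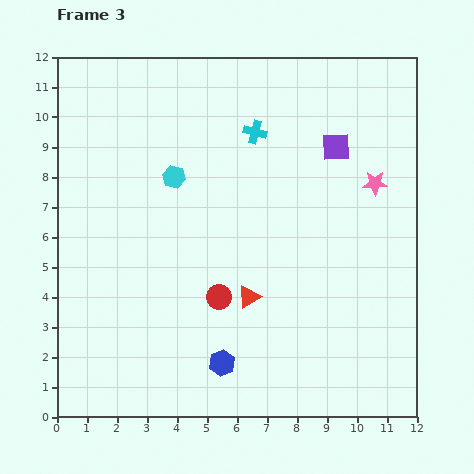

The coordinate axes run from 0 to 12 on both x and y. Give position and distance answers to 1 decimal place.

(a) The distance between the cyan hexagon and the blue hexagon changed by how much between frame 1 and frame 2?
-2.7

Distance in frame 1: 11.4. Distance in frame 2: 8.7.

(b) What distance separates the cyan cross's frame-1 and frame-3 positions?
3.6

The cyan cross moved from (10.1, 10.5) to (6.6, 9.5), a distance of √(3.5² + 1.0²) ≈ 3.6.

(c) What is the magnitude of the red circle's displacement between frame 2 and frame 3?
3.5

The red circle moved from (8.7, 2.9) to (5.4, 4.0), a distance of √(3.3² + 1.1²) ≈ 3.5.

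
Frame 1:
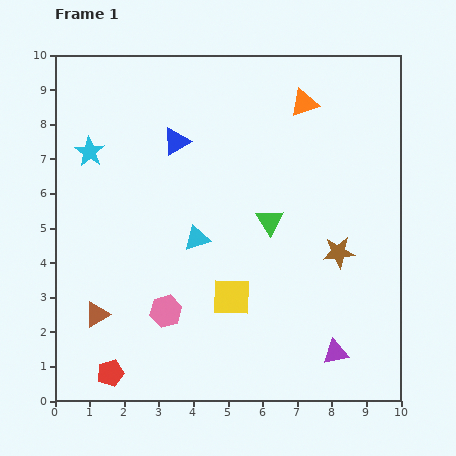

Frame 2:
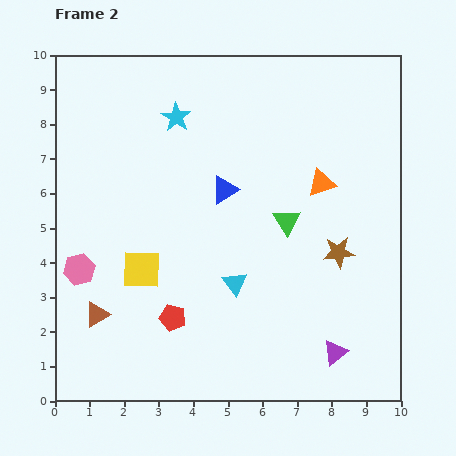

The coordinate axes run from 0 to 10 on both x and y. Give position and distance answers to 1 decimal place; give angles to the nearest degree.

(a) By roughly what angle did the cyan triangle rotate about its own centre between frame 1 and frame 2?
51° counter-clockwise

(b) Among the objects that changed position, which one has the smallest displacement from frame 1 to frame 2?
the green triangle

(moved 0.5)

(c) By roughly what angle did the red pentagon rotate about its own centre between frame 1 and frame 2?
31° clockwise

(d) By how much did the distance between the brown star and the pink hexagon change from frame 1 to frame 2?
+2.2

Distance in frame 1: 5.3. Distance in frame 2: 7.5.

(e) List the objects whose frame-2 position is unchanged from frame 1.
the brown triangle, the brown star, the purple triangle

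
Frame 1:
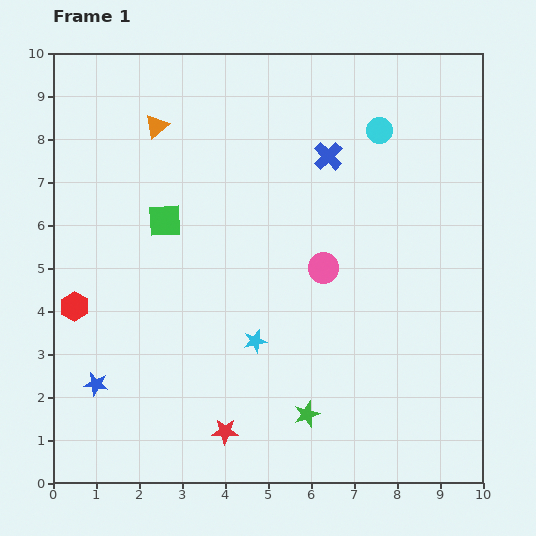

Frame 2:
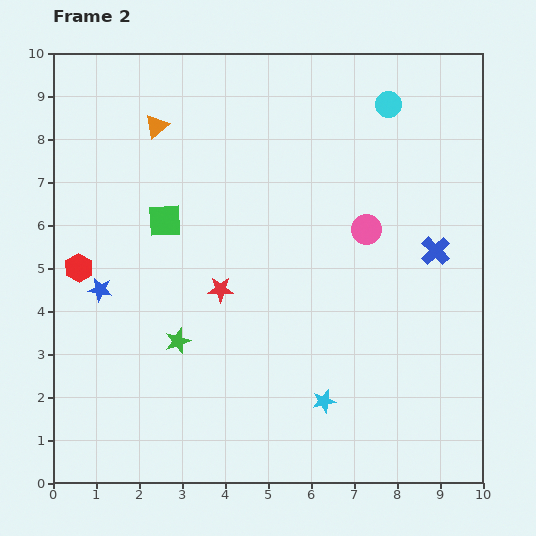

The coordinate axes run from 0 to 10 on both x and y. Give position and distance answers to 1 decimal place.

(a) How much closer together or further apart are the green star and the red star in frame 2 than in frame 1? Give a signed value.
-0.3

Distance in frame 1: 1.9. Distance in frame 2: 1.6.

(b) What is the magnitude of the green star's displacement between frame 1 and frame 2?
3.4

The green star moved from (5.9, 1.6) to (2.9, 3.3), a distance of √(3.0² + 1.7²) ≈ 3.4.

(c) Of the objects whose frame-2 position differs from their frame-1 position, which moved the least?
the cyan circle

(moved 0.6)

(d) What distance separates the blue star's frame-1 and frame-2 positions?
2.2

The blue star moved from (1.0, 2.3) to (1.1, 4.5), a distance of √(0.1² + 2.2²) ≈ 2.2.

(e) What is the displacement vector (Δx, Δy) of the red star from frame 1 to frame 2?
(-0.1, 3.3)

The red star was at (4.0, 1.2) in frame 1 and (3.9, 4.5) in frame 2.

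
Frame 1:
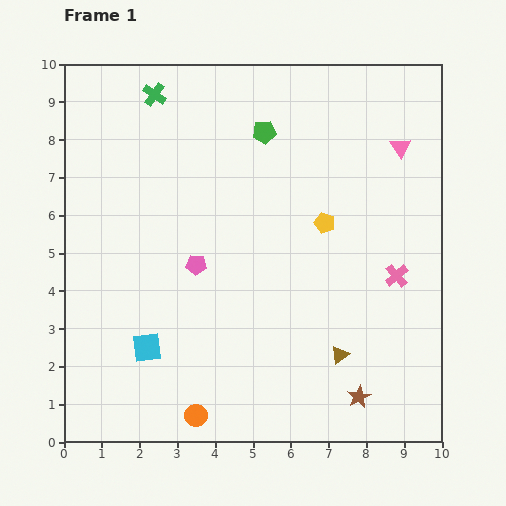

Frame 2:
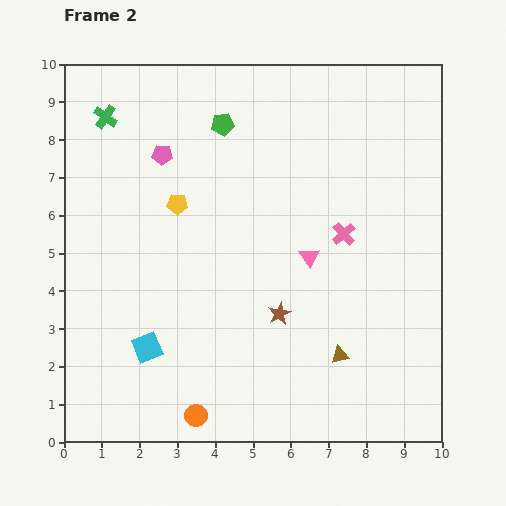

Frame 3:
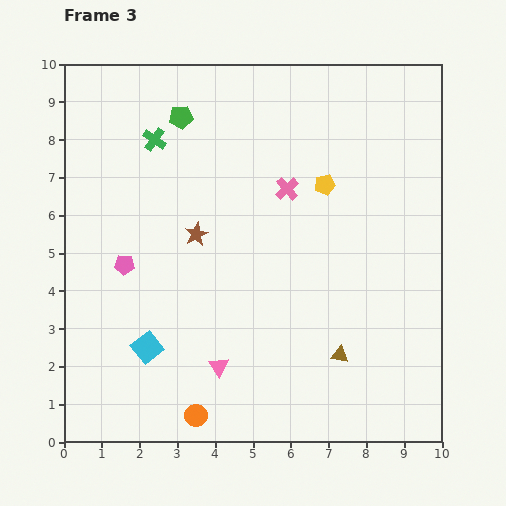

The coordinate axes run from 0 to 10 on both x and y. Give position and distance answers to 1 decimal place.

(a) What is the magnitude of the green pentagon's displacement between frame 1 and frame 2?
1.1

The green pentagon moved from (5.3, 8.2) to (4.2, 8.4), a distance of √(1.1² + 0.2²) ≈ 1.1.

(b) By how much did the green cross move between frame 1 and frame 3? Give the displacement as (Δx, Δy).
(0.0, -1.2)

The green cross was at (2.4, 9.2) in frame 1 and (2.4, 8.0) in frame 3.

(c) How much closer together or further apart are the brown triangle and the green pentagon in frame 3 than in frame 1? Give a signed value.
+1.4

Distance in frame 1: 6.2. Distance in frame 3: 7.6.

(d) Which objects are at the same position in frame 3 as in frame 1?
the brown triangle, the cyan square, the orange circle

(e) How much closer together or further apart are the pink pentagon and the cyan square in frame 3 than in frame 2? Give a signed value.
-2.8

Distance in frame 2: 5.1. Distance in frame 3: 2.3.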